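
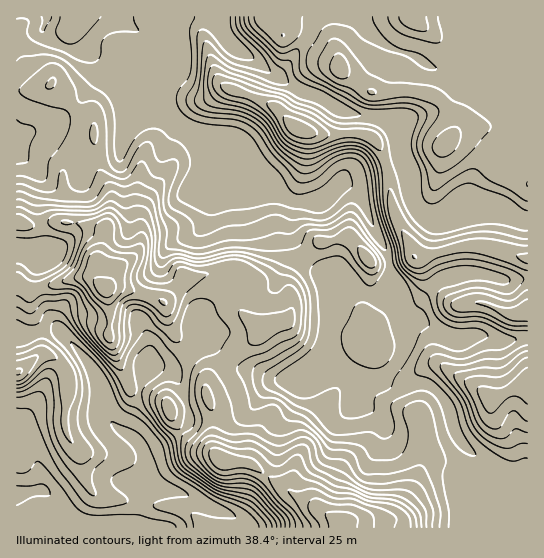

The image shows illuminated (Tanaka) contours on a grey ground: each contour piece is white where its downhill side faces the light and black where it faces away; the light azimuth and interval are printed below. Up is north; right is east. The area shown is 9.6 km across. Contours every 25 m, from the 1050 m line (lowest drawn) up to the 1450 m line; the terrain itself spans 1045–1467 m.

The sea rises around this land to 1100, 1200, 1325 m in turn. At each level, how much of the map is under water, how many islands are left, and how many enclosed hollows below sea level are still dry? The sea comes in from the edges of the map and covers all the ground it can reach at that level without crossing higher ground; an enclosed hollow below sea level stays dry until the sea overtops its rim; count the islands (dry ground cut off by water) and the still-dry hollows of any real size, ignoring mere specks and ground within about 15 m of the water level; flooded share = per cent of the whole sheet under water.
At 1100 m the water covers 11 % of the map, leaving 0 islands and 0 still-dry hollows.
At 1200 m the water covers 44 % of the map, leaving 1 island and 0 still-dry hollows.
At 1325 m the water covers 95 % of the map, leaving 1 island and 0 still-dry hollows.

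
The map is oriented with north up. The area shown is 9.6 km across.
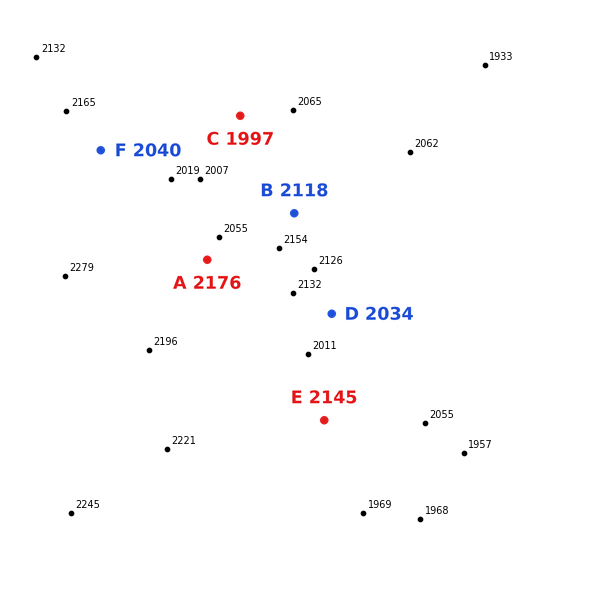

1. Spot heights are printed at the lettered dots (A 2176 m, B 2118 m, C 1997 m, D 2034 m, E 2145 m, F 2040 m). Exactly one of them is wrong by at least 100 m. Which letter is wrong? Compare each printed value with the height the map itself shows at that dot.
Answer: E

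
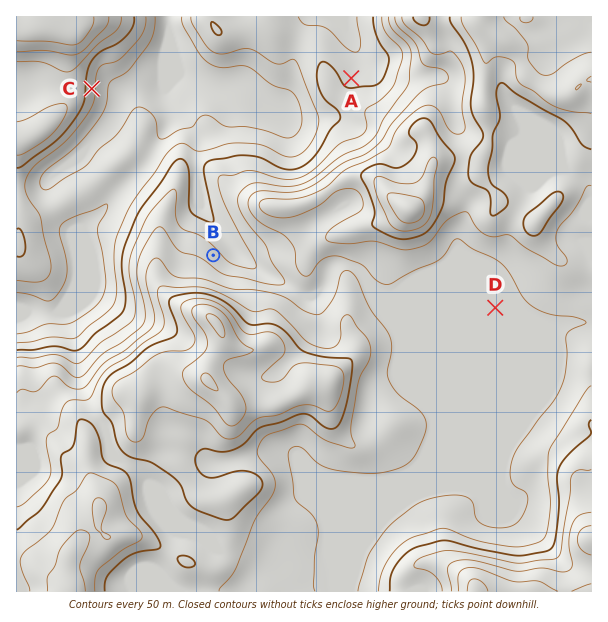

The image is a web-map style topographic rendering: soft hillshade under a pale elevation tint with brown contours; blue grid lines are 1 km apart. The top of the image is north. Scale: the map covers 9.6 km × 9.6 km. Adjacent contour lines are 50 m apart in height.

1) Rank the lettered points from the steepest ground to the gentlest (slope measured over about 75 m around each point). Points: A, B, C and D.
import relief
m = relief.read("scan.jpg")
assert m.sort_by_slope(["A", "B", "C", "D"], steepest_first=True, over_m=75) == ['C', 'B', 'A', 'D']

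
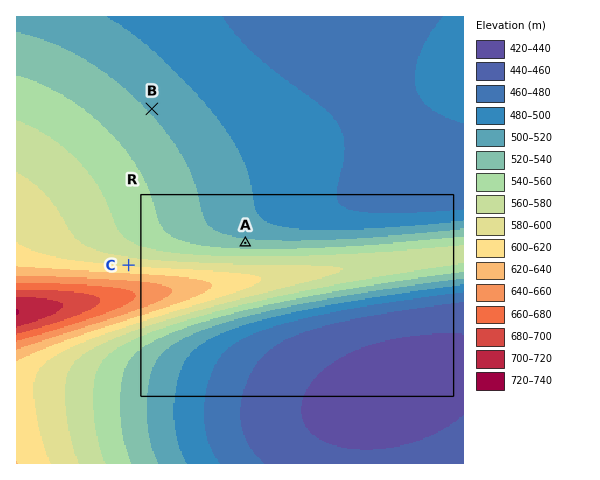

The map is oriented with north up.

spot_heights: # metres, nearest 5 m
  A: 525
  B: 520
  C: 600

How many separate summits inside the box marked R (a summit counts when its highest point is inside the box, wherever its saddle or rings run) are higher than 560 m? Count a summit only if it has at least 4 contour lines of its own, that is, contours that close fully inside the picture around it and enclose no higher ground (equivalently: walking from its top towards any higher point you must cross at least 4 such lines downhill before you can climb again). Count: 0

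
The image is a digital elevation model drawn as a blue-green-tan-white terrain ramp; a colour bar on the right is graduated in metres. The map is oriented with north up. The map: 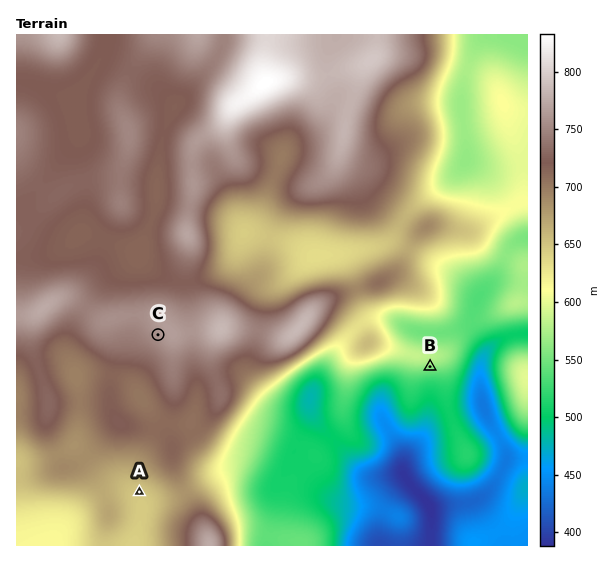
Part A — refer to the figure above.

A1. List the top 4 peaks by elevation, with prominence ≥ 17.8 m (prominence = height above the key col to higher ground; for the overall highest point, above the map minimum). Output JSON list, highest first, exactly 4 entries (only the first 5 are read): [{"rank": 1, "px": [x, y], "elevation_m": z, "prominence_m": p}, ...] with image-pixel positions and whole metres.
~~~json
[{"rank": 1, "px": [265, 83], "elevation_m": 833, "prominence_m": 445}, {"rank": 2, "px": [298, 329], "elevation_m": 785, "prominence_m": 60}, {"rank": 3, "px": [221, 329], "elevation_m": 784, "prominence_m": 38}, {"rank": 4, "px": [43, 308], "elevation_m": 775, "prominence_m": 29}]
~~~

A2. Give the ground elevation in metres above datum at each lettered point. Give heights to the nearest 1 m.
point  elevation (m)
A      650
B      561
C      760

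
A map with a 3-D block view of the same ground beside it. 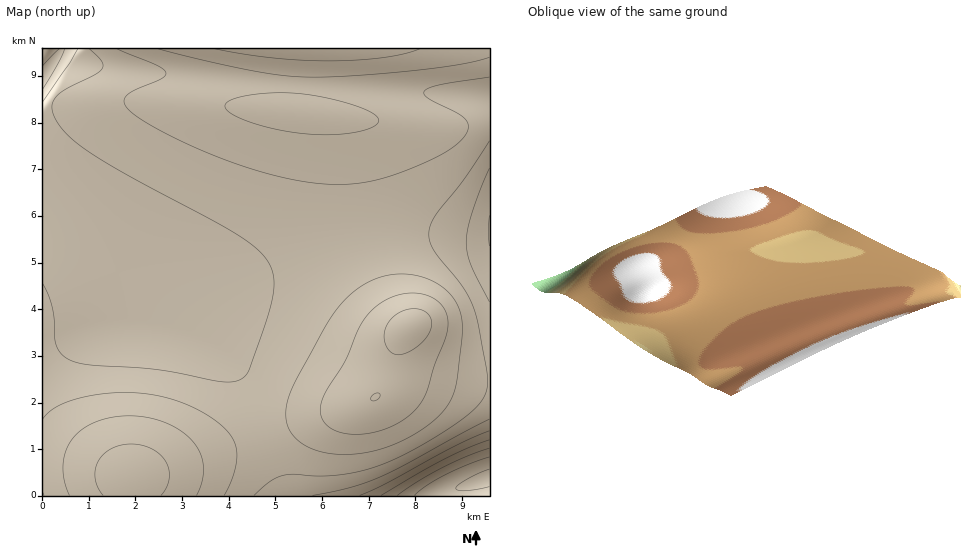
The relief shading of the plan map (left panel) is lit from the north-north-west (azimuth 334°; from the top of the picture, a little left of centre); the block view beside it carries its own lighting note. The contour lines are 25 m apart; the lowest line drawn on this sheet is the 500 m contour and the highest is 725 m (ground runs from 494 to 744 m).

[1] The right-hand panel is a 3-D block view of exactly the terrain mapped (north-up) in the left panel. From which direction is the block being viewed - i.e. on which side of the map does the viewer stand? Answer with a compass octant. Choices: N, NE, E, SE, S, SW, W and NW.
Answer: NE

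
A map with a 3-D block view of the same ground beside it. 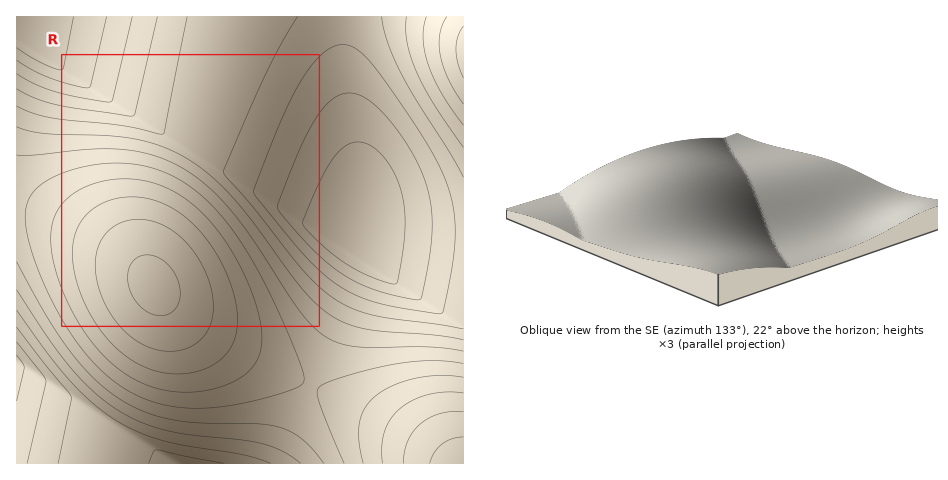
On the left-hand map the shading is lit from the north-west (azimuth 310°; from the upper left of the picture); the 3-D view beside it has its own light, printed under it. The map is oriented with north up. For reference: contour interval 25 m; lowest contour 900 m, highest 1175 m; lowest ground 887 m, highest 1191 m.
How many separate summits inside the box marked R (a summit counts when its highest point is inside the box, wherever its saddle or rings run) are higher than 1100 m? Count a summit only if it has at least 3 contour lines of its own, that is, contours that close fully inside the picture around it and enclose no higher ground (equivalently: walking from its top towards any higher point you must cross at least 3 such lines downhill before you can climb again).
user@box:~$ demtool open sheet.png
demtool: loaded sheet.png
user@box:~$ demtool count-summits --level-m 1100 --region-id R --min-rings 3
1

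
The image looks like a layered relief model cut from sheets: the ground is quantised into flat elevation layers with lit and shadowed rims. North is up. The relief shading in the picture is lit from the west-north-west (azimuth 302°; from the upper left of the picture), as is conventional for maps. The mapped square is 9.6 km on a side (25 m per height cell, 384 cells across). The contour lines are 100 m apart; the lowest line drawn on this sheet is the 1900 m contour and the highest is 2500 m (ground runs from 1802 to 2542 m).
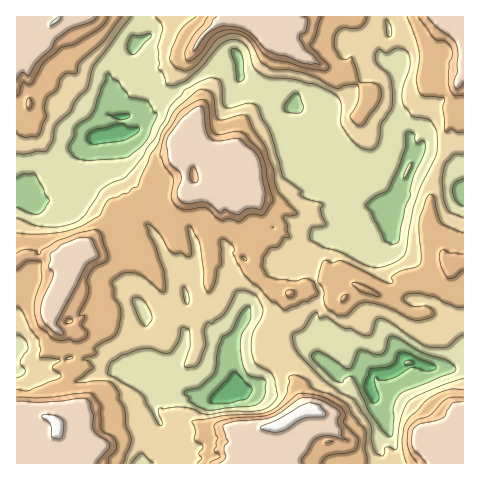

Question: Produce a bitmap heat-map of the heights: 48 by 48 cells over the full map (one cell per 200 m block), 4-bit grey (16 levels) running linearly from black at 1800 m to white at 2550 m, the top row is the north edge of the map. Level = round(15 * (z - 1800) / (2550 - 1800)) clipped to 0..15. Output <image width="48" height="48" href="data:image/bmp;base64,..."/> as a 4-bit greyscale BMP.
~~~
<image width="48" height="48" href="data:image/bmp;base64,Qk32BAAAAAAAAHYAAAAoAAAAMAAAADAAAAABAAQAAAAAAIAEAAATCwAAEwsAABAAAAAAAAAAAAAAABEREQAiIiIAMzMzAERERABVVVUAZmZmAHd3dwCIiIgAmZmZAKqqqgC7u7sAzMzMAN3d3QDu7u4A////AMzM3czLqHVnd3iqzMzMzMyqqql3eKzMzMzMzMzMqod3d3iqzMzMzMy7uqhmeLzMzMzN3czMqod3d4iqzMzMzMzMzKhVWc3czMzN7dzKqYd3d4mqzM3e7czMy6hUSMzMzM3e7dy6qXd2d4mavMze/93dypdDR6vMzM3d3My6qXdmd3ZWd3eKzv/9yXUzRoqrzMzMzMy6qHdVVVMiIjNWm97bqGQiRXiqvJmaqqqqmHZVVTMhABI1eqqYdlISNFZ5qniImZmZh1VVVVQyEBI1eah2VUEiIzRWd2d4iZh3ZVVVVVVTITRWeIdkNDIhIiIzRWd4mqmHVVVVVWZUMkV3d3ZDNDIiIiIiNWeImZiHdlVVVWdUM1Z3d2Q0VUMzIiNEVVeKqqqId3ZndWdkM1d3d1VVVVVUIkVmZWeaurqph3d3dmdlM1d3dlVVVVZVRWd3dniry7qqmHd3d2dlU0Z3d2VVVndlV3d3d3m8yqqqqHZnd3d2VDV3d3ZmeHdmeIiId4q8y6qqmHVnd3d3ZUVniHd4mYd4iZmIiJq8zKqql2Z3d2d3dVV4qpiJqpmaqIiImqqszLqqh3d4h2eIdmeaqqqKqqqqmIiaqqqrzMqqh3eJh3eId3mpmZmKqqqYiaqqqqqrzMuqqYmph3iId5qYd3eKqqh3iZqqqqqszMy6qqqod4iZiJmHd3eJmHZVZ4iqu6qrzMzKqqqoiIiZiJqYd3d3dlVVVniqqqqqvMzKqqqYmpipiaqpiIdlVVVVRXmqqpmZmru6qqmIqomqmqqpmHZVVVVTNXmpqXdmZomqqZiKqpqqqqqZmHdlVVVDNHmYh1VFVVeJqZmqqqqqu6qqmId1VVUzNGmYdjM0VVV4qqqqqrq8zMy6qHdlVVQzM2iXVTM0VVVoiZqqrMzMzMzKl3ZVVVVDM1eHUzM1VVVWeImqrMzMzMzJh2VVVVVUM0eHUzNFVVVVVnmqq8zMzMy5dVVVVVVVQ0Z3VFVVVVVVVWiqvMzMzMy5ZVVVVVVVVEV3VVVVVURERFeazMzMzMyoVVVVVVVVVERnZXdmVDIiIzWKzMzMzMyXVVVVVVZVVDRXd3h3VTIRIiNpzMzMzLqGVVVVVXd1VDRXd5mHVTIRERJIvMzKqql2VVVVVnd1VUVXiKqXZUMiIiI2nMy5mqh1VVVVV4h1VVVomqqodlUyIiI1esy4eIdVREVVWJmHVWd4qqqod1VCIzNFaKuoZmZVRERVV4qXZnd4qqqoh3VTM0VVVomYVVVVVEVVd4mYZniJqqqqh3dTNFVVZmeHVVVVVVVomImYZomqrLuqmIdURVVVd2VmVEVmd3iaqoiHVXmqrMyqqYdlVVVmiZdVVEaJmau6qod1VXmqrMzKqph1VVVXiqp1VEebvMy6mIdlVXmqrMzcqqqHVTRXiruWVFi8zMuqiId2ZnmqrNzcyqqoZUNGeay4dovMzMqqh4h2d4mqvNzNzLuqhVVWeKrLqrzMzMuqiIh3d4qszdzN7czKl1VWeIm8zMzMzMyqqph3eJrMzA=="/>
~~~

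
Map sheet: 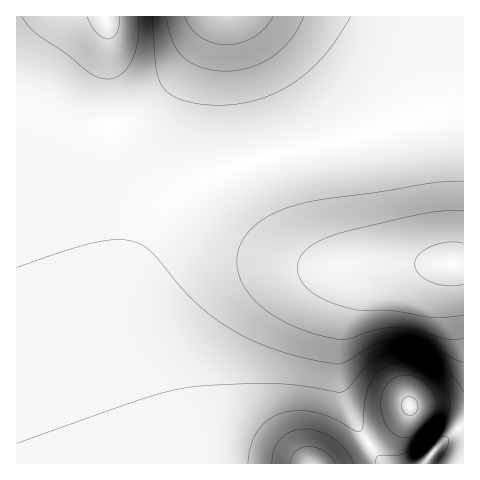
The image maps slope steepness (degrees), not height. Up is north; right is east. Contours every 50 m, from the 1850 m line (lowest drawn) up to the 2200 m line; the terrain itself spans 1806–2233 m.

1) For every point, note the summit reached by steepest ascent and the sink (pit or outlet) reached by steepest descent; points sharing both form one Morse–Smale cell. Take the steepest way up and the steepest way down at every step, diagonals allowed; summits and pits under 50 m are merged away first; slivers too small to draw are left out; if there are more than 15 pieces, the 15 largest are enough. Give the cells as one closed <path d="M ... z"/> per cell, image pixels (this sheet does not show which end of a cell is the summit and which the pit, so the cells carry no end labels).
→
<path d="M463 16l-247 0-24 43-23 32-22 21-18 10-25 6-20-1-68-23 1 360 148-1-29-82-10-49-2-24 3-24 7-27 12-25 16-22 17-16 17-11 26-12 49-15 98-22 47-15 47-9z"/><path d="M463 110l-33 5-61 19-75 16-59 16-45 20-28 24-16 22-12 25-7 27-3 29 3 27 7 32 23 72 9 20 170 0 32-19-21-38-8-26-1-37 6-32 12-29 14-14 21-5 73-1z"/><path d="M463 263l-81 3-19 8-11 14-8 24-5 23-1 39 9 33 22 37 21-15 17-17 3-6 54 5z"/><path d="M215 16l-198 0-1 87 50 19 18 5 20 1 25-6 18-10 22-21 23-32z"/><path d="M411 406l-21 23-20 15 14 20 41 0 10-15 29-24-1-13-26-5z"/><path d="M463 426l-28 23-8 11-1 4 38-1z"/><path d="M369 444l-32 19 46 1z"/>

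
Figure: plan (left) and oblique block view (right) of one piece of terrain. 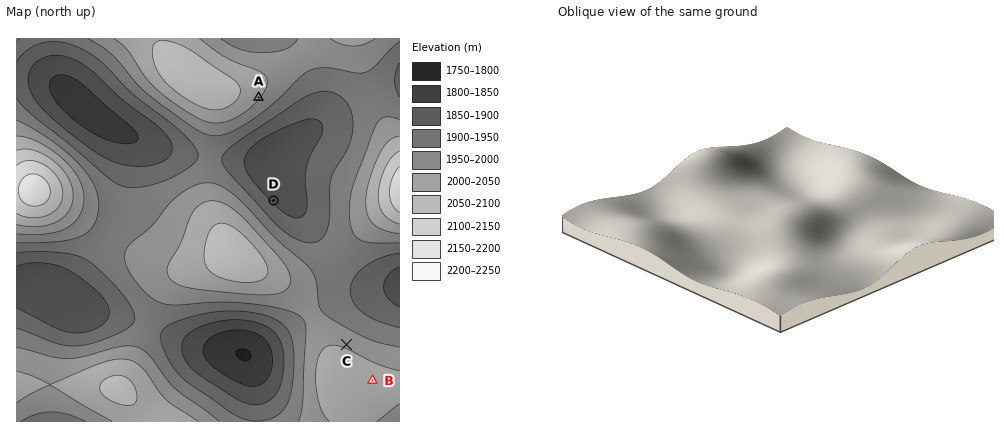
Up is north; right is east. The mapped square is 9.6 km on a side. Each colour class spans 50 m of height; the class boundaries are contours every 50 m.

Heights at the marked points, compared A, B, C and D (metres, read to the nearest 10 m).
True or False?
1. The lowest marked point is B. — False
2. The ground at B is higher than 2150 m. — False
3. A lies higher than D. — True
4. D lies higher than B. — False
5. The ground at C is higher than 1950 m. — True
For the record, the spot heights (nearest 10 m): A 2050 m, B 2080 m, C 2040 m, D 1890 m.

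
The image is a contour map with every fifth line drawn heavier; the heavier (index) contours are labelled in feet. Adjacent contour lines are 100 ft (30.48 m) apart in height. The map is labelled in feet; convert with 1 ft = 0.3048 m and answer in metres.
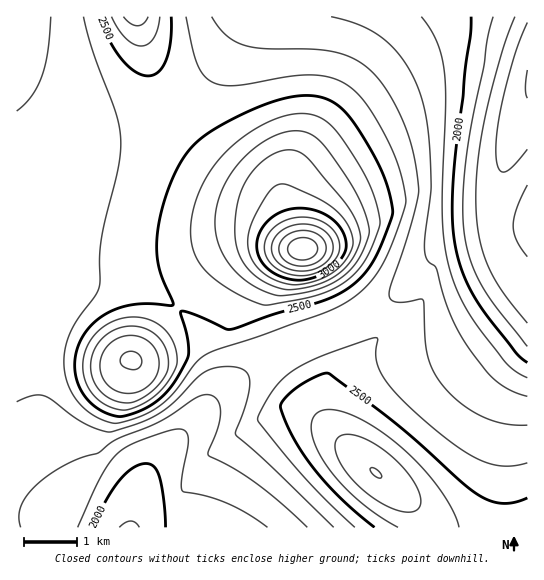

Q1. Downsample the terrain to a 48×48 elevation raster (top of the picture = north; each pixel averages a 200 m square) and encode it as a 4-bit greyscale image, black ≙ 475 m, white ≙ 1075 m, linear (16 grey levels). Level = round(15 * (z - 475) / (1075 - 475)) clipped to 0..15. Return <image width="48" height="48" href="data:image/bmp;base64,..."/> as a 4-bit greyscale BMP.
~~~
<image width="48" height="48" href="data:image/bmp;base64,Qk32BAAAAAAAAHYAAAAoAAAAMAAAADAAAAABAAQAAAAAAIAEAAATCwAAEwsAABAAAAAAAAAAAAAAABEREQAiIiIAMzMzAERERABVVVUAZmZmAHd3dwCIiIgAmZmZAKqqqgC7u7sAzMzMAN3d3QDu7u4A////AFVUREMzMzNEREREREVVVmd3iIiIiIiIiFVVREQzMzNERERERFVVZnd4iZmYiId3d1VVVEQzMzNERERERVVWZ3iJmZmYiHd3d1VVVURDMzNERERFVVVmd4iZmZmIh3d3d1VVVVRDMzNEREVVVVZneImZmZmId3d3d1VVVVVEMzNERVVVVWZneJmZmZiHd3d2Z1VVVVVERDRERVVVVmZ3iJmZmYh3d3ZmZlVVVVVURERERVVWZmd4iZmZmId3dmZmZlVVVVVVVERERFVmZnd4iZmYiHd3ZmZmZlVVVWZmZVVERFVmZ3eIiIiIh3d2ZmZmZmZVZmZ3d2VVRVVWZ3eIiIiId3ZmZmZmVWZmZneIiHZlVVVWZ3eIiIh3d2ZmZmZVVWZmZ3iZmZh2VVVWZnd4iHd3dmZmZlVVVWZmZ4maqpl2ZVVWZmd3d3d3ZmZmZVVVVGZmZ4mqqqmHZlVmZmZ3d3d3ZmZmVVVVRGZmZ4mqqqmIdmZmZmZmd3d2ZmZmVVVURGZmZ4mqqqmId2ZmZmZmZnd2ZmZlVVVEQ2ZmZ4iaqpmHd3d2ZmZmZmZmZmZlVVREM2ZmZ3iJmZiHd3d3d2ZmZmZmZmZlVVRDMmZmZneIiIh3d3d3d3dmZmZmZmZlVUQzImZmZmd3d3d3d3eIiHd3dmZmZmZlVEMyImZmZmZ3d3d3d4iIiIiId3ZmZmZlVEMyIWZmZmZ3d3d3eIiImZqpmId2ZlVVVDMiIWZmZmZnd3d3iIiJmru7uph2ZlVVRDIiEWZmZmZnd3d4iIiZq83dy6mHZlVVQzIiEmZmZmZnd3d4iImavN7u7LqHdlVVQzIhImZmZmZnd3d4iJmavN7u7cqYdmVVQyIiImZmZmZnd3d4iJmavN3u3LqYdmVUQyIiImZmZmZnd3d4iJmaq8zMy7qYh2VUQyIiImZmZmZnd3d4iJmaq7u7u6mYh2ZUQyIRImZmZmZmd3d4iJmaqru7qqmYh2ZUQyIRImZmZmZmd3d3iImaqqqqqpmId2ZUQyIREmZmZmZmd3d3iImZqqqqqZmId2ZUQyIREmZmZmZmd3d3eIiZqqqqmZiId2ZUQyIREWZmZmZmd3d3eIiJmqqpmYiHdmZUQyIREWZmZmZmZ3d3d4iImZmZmYh3dmZUQyIREWZmZmZmZ3d3d3iIiZmZmIh3dmVUQzIREWZmZmZmd3d3d3d4iImYiId3ZmVUQzIREWZmZmZmd3d3d3d3iIiIiHd2ZmVUQzIhEWZmZmZmd3d3d3d3d3iIh3d2ZlVURDIhEGZmZmZnd3d3d3d3d3d3d3dmZlVURDIhEGZmZmZnd3d3d2ZmZ3d3d3ZmZVVURDMhEGZmZmZ3d3d3dmZmZmZmZmZmVVVURDMiEGZmZmZ3d3d3dmZmZmZmZmZlVVVERDMiEVZmZmZ3iId3ZmZmZmZmZmZVVVVERDMiEVZmZmd3iIh3ZmZmZmZlVVVVVVRERDMiEVVmZmd4iIh3ZmZlVVVVVVVVVVRERDMyIVVmZmd4mZh3ZmZVVVVVVVVVVERERDMyIQ=="/>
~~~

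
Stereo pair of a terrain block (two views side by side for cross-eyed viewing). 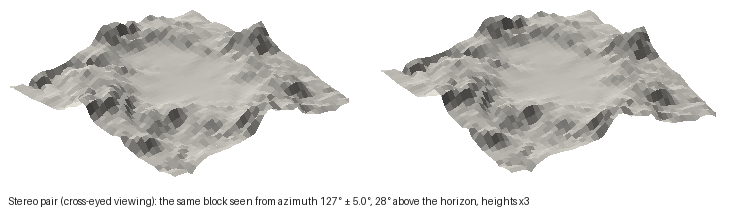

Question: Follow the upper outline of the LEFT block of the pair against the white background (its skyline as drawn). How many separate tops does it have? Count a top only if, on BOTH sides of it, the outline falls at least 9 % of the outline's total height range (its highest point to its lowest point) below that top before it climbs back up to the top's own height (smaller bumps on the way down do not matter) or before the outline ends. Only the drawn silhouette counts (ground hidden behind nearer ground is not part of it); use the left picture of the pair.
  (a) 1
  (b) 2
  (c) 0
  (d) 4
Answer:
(b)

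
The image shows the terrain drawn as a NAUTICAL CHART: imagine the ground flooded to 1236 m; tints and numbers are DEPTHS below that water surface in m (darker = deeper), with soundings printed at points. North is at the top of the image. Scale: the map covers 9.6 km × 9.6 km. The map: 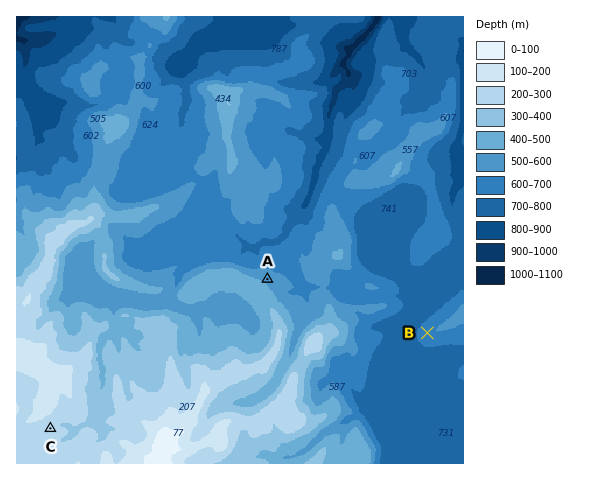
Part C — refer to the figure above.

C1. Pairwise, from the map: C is higher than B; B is lower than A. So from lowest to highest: B A C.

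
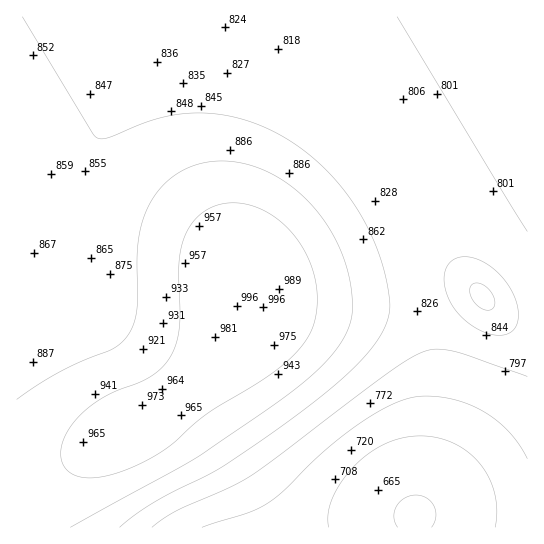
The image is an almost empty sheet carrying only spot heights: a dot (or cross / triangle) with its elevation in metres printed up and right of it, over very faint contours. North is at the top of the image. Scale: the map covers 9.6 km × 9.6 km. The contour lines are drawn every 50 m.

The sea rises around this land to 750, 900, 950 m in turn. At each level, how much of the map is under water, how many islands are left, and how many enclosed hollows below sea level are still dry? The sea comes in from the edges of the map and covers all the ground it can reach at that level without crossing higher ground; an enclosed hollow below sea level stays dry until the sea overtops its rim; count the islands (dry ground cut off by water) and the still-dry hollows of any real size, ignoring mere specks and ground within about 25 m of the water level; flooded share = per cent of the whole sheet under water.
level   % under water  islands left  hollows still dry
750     10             0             0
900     74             0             0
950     88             1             0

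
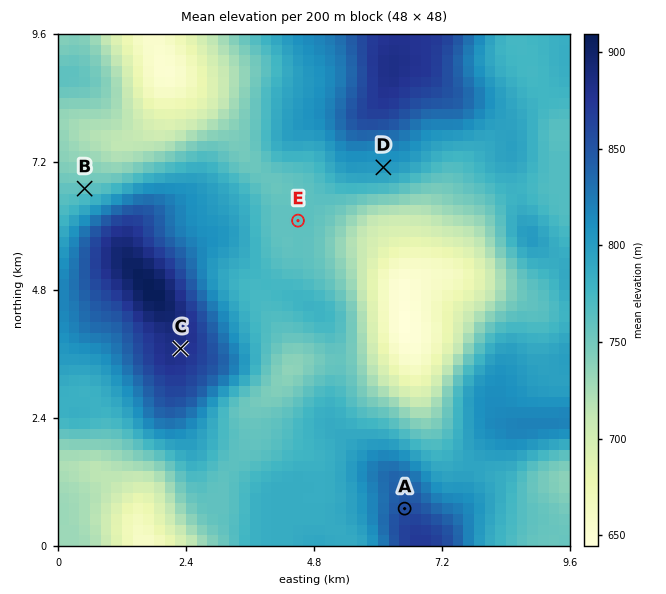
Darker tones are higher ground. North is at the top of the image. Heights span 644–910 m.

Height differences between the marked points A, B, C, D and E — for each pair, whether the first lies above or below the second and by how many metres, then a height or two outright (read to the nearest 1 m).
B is below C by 122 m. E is below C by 120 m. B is below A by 94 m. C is above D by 80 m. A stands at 854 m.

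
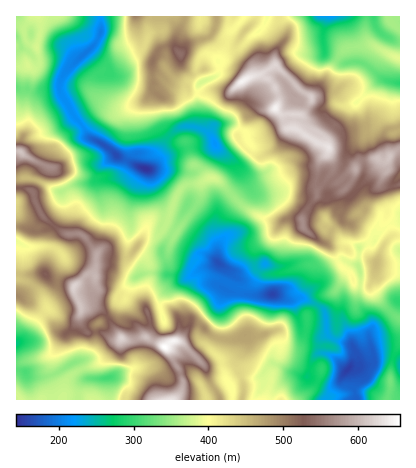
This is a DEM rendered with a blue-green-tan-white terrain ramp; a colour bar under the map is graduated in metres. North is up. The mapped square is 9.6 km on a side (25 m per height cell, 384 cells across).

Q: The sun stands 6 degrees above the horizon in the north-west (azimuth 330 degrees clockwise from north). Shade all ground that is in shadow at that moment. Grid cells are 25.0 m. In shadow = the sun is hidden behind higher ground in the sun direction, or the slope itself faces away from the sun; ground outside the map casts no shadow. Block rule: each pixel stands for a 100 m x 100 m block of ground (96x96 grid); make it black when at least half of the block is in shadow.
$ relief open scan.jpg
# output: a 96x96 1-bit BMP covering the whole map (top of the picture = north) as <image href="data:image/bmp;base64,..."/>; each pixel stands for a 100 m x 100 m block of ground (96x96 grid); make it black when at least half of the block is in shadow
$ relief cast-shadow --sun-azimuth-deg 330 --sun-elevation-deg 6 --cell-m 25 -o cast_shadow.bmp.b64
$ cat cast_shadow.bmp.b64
<image width="96" height="96" href="data:image/bmp;base64,Qk2+BAAAAAAAAD4AAAAoAAAAYAAAAGAAAAABAAEAAAAAAIAEAAATCwAAEwsAAAIAAAAAAAAA////AAAAAAAAAAAAAH/YcAB+8AAAAAAAAD/4cAA/AAAAAAGAAD/4IAAfwAAAAD/nAD/wAAMPwAAAAH//gD/wAAfPwAAAAP//wD/wOB/PwAAAAf///f/gPD/H8AAgf//////gHz/H+ABwf//////gD//D8AAB//////wAH//B8AEAf/////AAP//h+AEAP/////AAP//n+EEAP////+HAH/7/+OAAP/3/4e/gH/4APeAGP/w/wJ/AD/4Af+D+H/gAAB+AA/4w//D+B/gAAB8AAfxwf/z+A/wAEBwAABwwf/7+Af4AOAwAAAAgP/7+Af4AOAgAAAAAD/z+Af4AMAAAAAAAP/78AP3AcAAAAAAAf//8AH/gIAAAAAAH///8AA/wIAAAAAAP///AAA/4AAAAAAAP//8AQAf4AAAAAfiH//8BwAf4AAAAB/3h/P8DwYf8AAAAD//77P8DgYf8AAAAB///5H8DgA/+AP8AB///4D8AAA//nf+AB///4A8AAAf///+AAB//4AAAAAf////xAD//wAAAAAf/+f/zB///xAAAAAf/8f/zD///zAAAPwfn8f/wH////AAH/4fn+//wD///5gAf/4PD+f/wB///jw8//4AB+f/wA///n49//4AA/f/4Af/x/+f//wAATP/4AP/h/+D/gAAAZP/+APuN//CAAAAAIH//8Hk///8BAAAAAD//8Dh/Z/8DAAAAAR//+BD/B/8AAAAAAR/z4AB/H/8AA4AAAI/xAAB+P/8AP8AAAMfwAAA/P/8B/8AAAMPwAAA///9j/8AAAGHwAAA7///j/8AAAGHwAAAY///n/8AAAGHwAAAIf//D/8AAAAHwAAAMPz8H/+AAAAHgAAAAHx8//+AAAABAAAAADx///+AAQAAAAAAAjw///4AB+AAABwAHxg/+fwAH/AAAP4APxgP8G/wP/wAAf8AP4gP4A/4f/4AA/+eP4AfgA/x//8GB4//HwAOAAAD////zwP/DwAEAAAH////7gj/RwAAAAAf////6Dz/AwAAAAA/////wH7+AAAAwA//////wP78AAAAYAf/////wf7wAAAAAAAf////w/4AAAAAAAA///////4AAAAAAAA///////8AAAAAAAAgf/////8AcAAAADAAH/////8A+AAAAPAAD////+GB/AAAAfAAB////+AB/gAAA/AAA//+f/AA/+AAB+AAAAZ8P/AA/HAAD+AAAAB8H/AAGBAAP+AAAAB8D/AAGAAAP+AAAAD8B/AAAAAA/+AAAAH+AfgAAAAEv/AAAAP/AGAAAAAcH/AAAAP/gAMAAAAMD/gAAAP7AAIAAAAMB/wAAGH4AAAAAAAMB/8AAGH9gAA8AcAIA/+AAGH/wAB+APAAB/+AAAD/wAD+AAAAD//AAAB/wAD8AAAAD//AAAB/4AD8AAAAD//AAAAf4wB8AAAAD//AAgAD48A8AAAAB/+gAwAB8eAYAAAAB//gBgAA8OAYAAAAA//gDgBg4HAAAAAAAP8AHgBgZDAAAAAAAD4ADgBgZBAAAAAA="/>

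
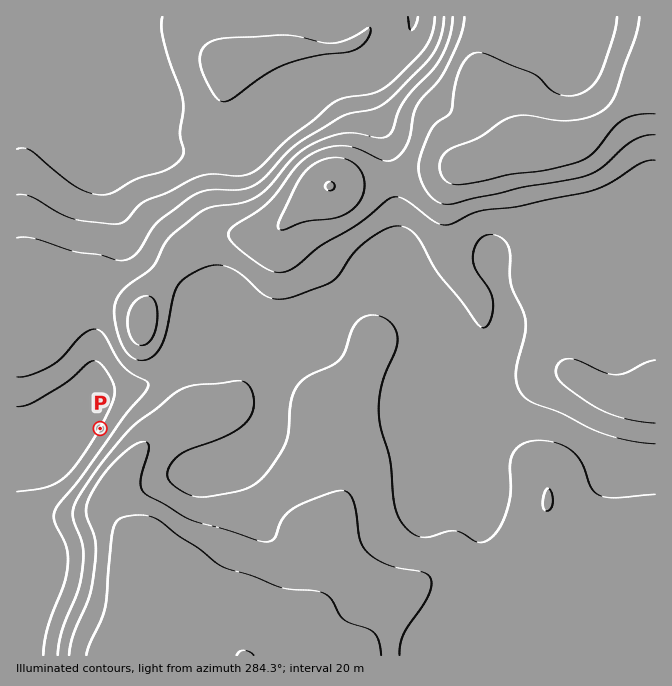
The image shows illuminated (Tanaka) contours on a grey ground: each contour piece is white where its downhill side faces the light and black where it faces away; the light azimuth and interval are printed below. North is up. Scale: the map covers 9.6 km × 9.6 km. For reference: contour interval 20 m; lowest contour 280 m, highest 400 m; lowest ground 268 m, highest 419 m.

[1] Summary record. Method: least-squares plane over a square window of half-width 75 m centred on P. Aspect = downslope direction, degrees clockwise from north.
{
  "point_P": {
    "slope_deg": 4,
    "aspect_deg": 299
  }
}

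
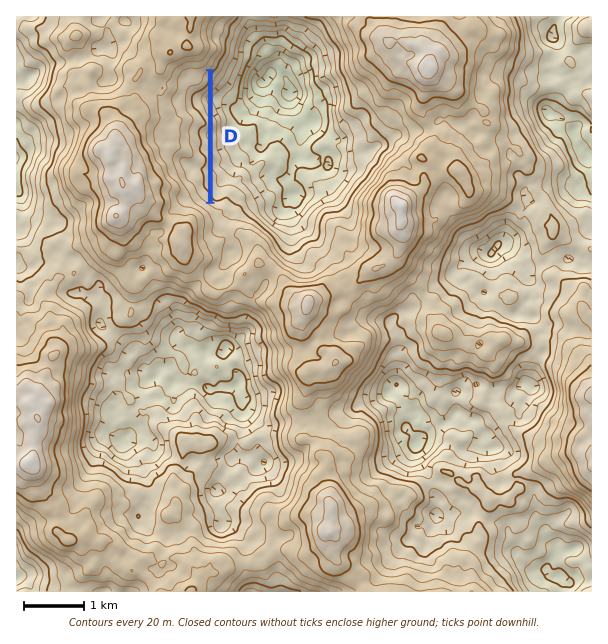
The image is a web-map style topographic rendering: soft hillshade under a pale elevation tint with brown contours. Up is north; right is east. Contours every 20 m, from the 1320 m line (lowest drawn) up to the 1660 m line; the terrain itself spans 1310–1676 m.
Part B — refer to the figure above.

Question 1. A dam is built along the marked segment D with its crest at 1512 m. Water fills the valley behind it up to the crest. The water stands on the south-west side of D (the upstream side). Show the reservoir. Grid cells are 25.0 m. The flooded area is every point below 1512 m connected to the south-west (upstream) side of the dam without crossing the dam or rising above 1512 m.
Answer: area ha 45.7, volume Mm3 6.12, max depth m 54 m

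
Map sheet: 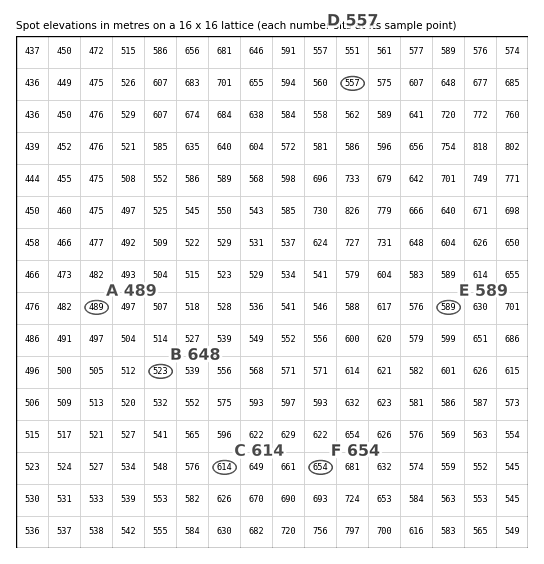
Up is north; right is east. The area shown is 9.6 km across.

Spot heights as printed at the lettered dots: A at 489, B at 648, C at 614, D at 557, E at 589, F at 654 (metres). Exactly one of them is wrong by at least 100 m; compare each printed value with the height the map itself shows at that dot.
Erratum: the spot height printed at B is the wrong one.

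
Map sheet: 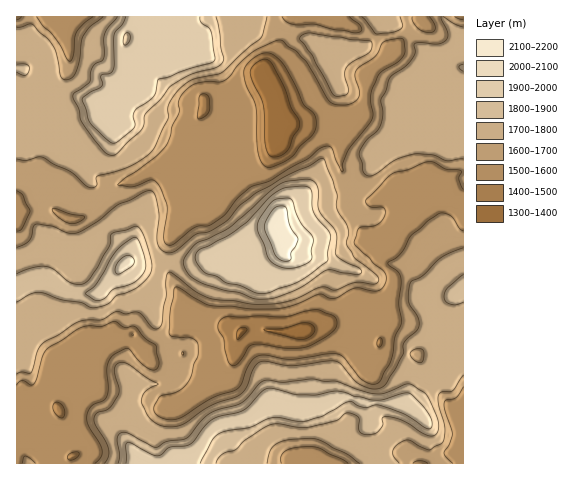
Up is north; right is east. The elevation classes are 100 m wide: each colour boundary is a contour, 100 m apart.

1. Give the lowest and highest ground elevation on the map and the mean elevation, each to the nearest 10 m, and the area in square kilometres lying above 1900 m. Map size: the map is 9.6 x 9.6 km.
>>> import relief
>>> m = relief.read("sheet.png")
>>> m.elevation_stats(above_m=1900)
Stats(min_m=1320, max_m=2120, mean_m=1690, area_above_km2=11.4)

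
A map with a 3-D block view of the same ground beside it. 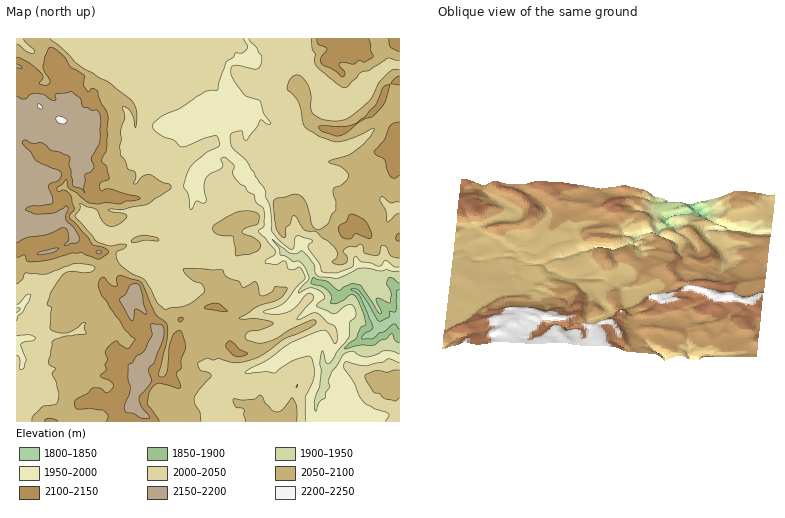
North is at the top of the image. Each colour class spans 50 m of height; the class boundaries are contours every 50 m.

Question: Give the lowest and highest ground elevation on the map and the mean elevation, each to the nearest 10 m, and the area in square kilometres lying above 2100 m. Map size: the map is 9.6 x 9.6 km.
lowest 1810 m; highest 2200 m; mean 2050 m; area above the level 17.2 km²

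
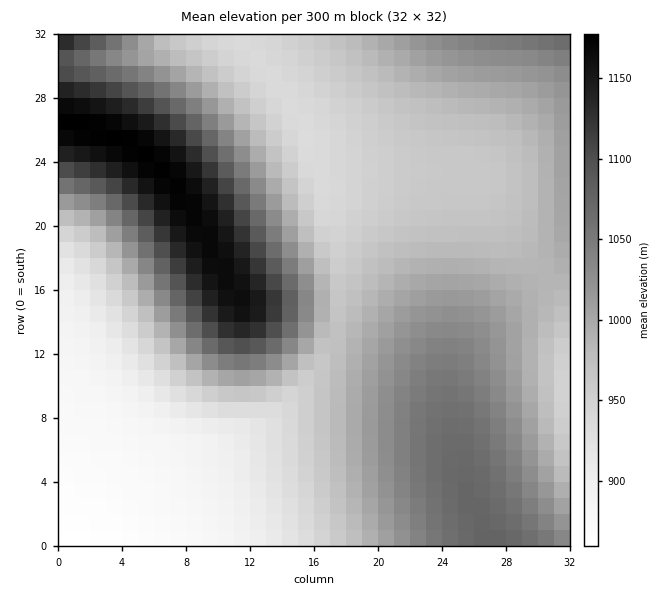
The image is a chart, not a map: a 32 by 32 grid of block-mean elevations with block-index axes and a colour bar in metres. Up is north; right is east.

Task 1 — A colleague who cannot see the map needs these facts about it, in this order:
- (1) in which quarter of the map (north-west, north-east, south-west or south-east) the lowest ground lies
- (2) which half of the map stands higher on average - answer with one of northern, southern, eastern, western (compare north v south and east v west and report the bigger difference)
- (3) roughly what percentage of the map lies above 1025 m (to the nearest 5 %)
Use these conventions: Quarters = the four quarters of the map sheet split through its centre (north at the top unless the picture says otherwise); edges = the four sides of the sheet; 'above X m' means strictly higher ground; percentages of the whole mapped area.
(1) The lowest ground is in the south-west quarter.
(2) On average the northern half of the map is the higher ground.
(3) Ground above 1025 m makes up about 30 % of the sheet.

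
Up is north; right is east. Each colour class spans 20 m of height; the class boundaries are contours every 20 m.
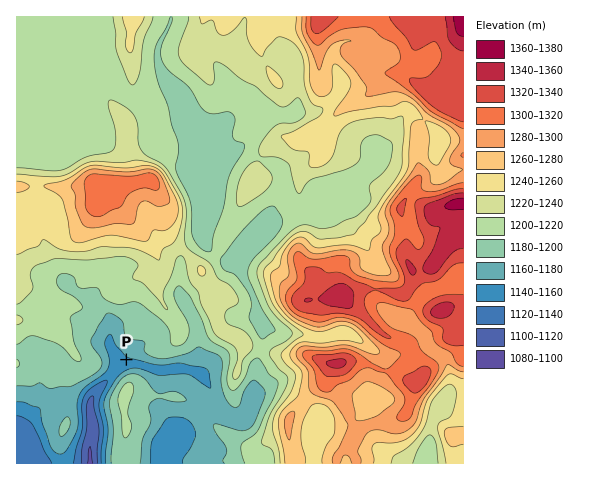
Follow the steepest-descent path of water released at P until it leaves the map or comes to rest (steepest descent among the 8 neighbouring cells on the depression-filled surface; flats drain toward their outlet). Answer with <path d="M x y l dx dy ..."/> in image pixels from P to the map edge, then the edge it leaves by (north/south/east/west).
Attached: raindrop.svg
<path d="M126 360l-4 3 0 1-30 32-2 7 0 10 2 7 0 17-2 7 0 19"/>
exit: south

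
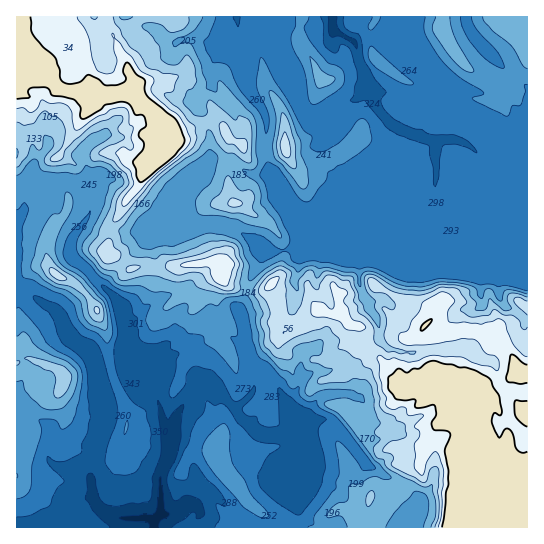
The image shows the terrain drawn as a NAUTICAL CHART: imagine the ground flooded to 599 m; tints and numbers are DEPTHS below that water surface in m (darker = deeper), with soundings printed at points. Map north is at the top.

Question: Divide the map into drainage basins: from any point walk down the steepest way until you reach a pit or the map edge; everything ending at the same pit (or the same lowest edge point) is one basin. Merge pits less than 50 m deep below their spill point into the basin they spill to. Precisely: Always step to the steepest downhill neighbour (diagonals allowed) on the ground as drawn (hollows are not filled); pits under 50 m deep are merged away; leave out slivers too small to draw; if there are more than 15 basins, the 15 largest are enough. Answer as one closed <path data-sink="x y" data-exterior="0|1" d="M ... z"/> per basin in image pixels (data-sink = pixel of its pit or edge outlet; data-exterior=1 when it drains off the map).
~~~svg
<path data-sink="154 521" data-exterior="0" d="M150 16l-134 1 0 510 511 1 1-155-12-4-3-11-19-26-3 3-8 0-12-6-10 0-26 8-10-1-4-4-4 5-4 2-20 0-4-3-23 1-6-10-10-3-8-11-12 2-12-6-11 15-24 9-3-2-4-9 1-19-6-17-9 5-31-4-10-9 3-4 0-8-7-5-55 7-17-3-15 4-13-12-10-3 2-28 12-15 6-12 12-13 5-13 21-22 4-10-4-18-12-14-18-14 0-14-22-44 2-5 20-12z"/><path data-sink="333 17" data-exterior="1" d="M527 16l-270 0-2 5 0 17 8 24 2 19 18 32 2 13 0 24-28 9-8 0-4-4-2-9-16-11-12-26-18-9-6-7-4-11-7-5 7-8 0-15-10-31-4-6-22-1-16 4-20 12-2 5 22 44 0 14 18 14 12 14 4 18-4 10-21 22-5 13-12 13-6 12-12 15-2 28 10 3 13 12 15-4 17 3 55-7 7 5 0 8-3 4 10 9 31 4 9-5 6 17-1 19 4 9 3 2 24-9 11-15 12 6 12-2 8 11 8 1 8 12 23-1 4 3 20 0 4-2 4-5 4 4 10 1 26-8 10 0 12 6 8 0 3-3 19 26 3 11 6 3 5 0z"/><path data-sink="237 17" data-exterior="1" d="M255 16l-82 1 4 6 10 31 0 15-7 8 7 5 4 11 6 7 18 9 12 26 16 11 2 9 4 4 8 0 28-9-1-33-19-36-2-19-8-24z"/>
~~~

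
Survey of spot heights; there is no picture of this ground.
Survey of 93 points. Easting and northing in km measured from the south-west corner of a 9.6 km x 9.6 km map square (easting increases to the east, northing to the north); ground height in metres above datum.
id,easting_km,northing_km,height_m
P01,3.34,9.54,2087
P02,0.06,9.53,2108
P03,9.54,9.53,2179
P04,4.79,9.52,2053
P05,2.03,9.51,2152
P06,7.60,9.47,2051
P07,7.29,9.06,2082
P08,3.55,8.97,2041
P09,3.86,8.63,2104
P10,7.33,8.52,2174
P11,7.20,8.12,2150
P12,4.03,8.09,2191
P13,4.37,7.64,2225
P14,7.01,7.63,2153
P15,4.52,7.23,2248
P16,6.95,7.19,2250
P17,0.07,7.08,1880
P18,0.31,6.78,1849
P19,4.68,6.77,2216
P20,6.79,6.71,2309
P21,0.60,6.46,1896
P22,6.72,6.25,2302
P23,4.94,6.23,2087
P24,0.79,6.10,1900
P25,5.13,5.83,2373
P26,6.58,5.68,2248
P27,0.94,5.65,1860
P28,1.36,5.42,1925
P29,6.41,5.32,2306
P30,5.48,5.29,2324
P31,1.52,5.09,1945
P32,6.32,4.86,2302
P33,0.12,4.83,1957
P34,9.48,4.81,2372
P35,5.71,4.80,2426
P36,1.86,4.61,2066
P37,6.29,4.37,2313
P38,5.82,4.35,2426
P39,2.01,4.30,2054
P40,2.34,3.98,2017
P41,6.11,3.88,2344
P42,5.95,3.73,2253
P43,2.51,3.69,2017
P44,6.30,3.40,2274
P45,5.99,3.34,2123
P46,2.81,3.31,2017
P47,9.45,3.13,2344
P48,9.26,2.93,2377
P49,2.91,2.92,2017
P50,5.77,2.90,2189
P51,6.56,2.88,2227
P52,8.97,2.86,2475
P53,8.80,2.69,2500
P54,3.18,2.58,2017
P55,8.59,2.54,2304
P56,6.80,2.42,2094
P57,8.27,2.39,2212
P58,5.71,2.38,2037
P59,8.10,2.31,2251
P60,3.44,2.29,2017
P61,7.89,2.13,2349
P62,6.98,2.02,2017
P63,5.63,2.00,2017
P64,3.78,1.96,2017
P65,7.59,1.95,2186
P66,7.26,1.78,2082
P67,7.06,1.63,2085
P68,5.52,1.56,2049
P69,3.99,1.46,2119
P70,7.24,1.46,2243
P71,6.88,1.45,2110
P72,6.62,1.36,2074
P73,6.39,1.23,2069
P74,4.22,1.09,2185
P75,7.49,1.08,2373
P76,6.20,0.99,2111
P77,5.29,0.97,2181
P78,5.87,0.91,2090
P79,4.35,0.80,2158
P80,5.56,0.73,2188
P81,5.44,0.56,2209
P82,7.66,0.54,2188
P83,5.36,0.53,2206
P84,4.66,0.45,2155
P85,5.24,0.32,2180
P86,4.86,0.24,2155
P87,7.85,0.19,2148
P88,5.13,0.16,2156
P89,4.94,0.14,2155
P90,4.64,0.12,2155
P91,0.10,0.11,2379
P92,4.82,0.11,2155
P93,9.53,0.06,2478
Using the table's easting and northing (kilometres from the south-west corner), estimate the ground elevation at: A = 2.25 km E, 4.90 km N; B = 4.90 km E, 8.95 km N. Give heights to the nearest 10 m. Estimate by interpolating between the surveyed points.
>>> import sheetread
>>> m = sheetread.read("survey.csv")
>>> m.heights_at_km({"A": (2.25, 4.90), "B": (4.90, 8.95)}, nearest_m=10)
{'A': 2160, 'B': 2050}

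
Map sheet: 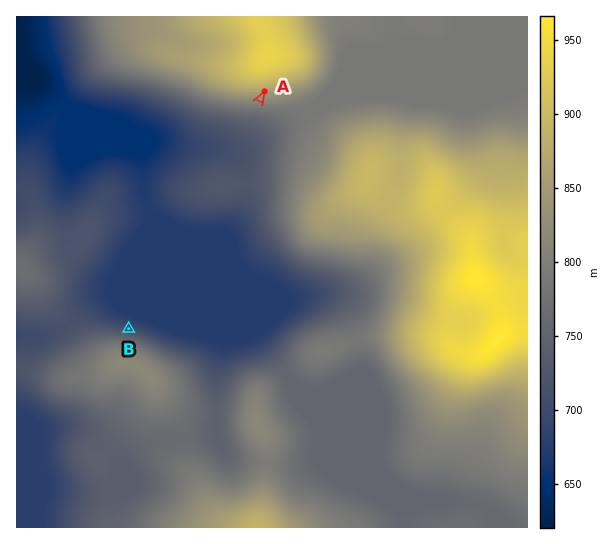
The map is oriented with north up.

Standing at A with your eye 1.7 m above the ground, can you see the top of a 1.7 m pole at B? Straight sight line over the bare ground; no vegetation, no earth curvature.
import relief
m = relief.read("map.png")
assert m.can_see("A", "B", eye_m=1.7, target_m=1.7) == True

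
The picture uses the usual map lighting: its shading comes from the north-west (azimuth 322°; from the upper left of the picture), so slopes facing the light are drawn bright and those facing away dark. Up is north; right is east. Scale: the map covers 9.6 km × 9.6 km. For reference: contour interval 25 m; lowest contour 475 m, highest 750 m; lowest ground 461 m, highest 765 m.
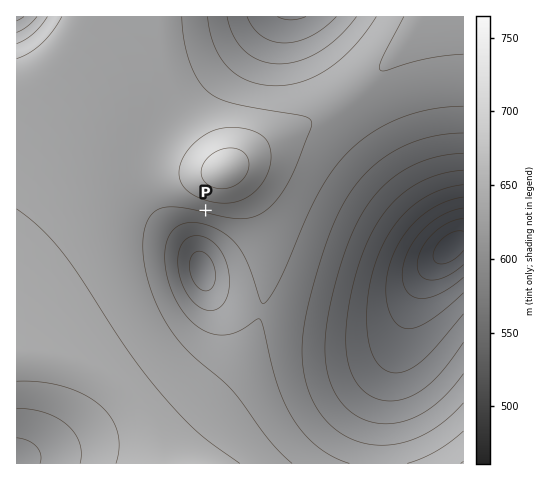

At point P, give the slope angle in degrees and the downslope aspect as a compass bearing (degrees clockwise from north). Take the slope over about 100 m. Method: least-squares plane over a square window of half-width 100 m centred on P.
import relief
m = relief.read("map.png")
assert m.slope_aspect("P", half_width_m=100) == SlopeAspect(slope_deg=6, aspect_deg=194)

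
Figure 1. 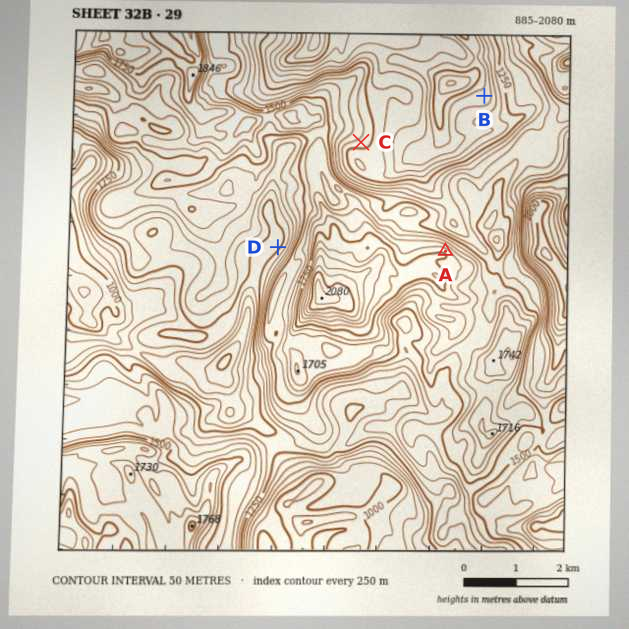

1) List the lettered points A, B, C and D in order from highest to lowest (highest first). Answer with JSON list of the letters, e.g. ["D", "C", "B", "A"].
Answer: ["A", "C", "D", "B"]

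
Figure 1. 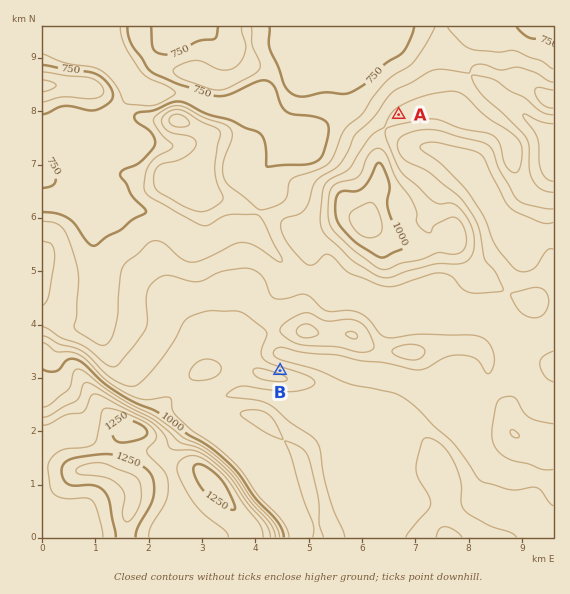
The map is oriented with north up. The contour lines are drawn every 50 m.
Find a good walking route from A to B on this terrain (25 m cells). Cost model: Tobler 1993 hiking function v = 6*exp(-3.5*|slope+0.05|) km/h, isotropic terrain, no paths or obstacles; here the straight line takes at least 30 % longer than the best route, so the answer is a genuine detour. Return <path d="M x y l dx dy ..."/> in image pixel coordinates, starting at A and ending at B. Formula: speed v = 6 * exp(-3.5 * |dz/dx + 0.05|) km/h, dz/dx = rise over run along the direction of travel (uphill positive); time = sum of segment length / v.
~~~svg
<path d="M399 115l-16 16-6 2-21 22-4 8-7 6-18 10-4 4-4 8 0 18-2 3 0 44-5 11-3 2-18 38-8 8-18 34 0 6 3 5 8 8 4 3"/>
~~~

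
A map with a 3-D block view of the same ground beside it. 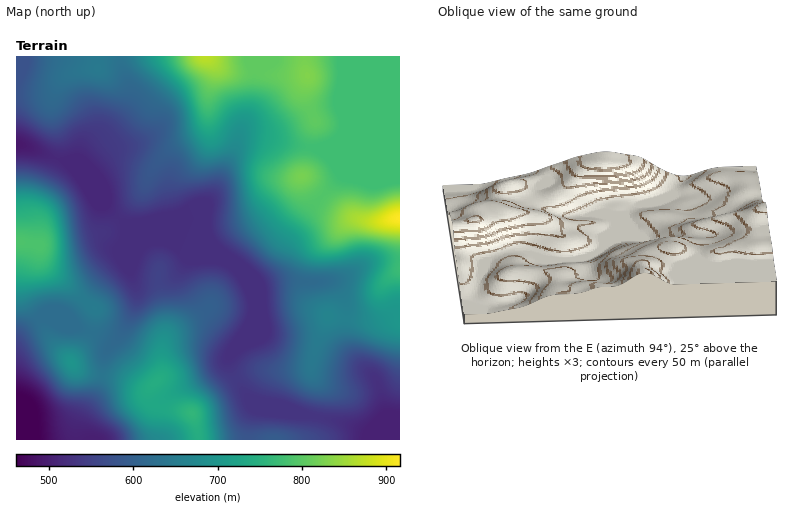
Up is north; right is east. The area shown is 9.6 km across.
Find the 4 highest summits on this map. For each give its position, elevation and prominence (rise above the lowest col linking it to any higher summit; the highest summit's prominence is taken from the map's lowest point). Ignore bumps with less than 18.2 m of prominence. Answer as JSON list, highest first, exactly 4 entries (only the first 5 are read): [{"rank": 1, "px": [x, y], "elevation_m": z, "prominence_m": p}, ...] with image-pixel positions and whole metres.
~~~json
[{"rank": 1, "px": [308, 76], "elevation_m": 830, "prominence_m": 25}, {"rank": 2, "px": [302, 176], "elevation_m": 823, "prominence_m": 30}, {"rank": 3, "px": [192, 414], "elevation_m": 761, "prominence_m": 131}, {"rank": 4, "px": [72, 362], "elevation_m": 696, "prominence_m": 58}]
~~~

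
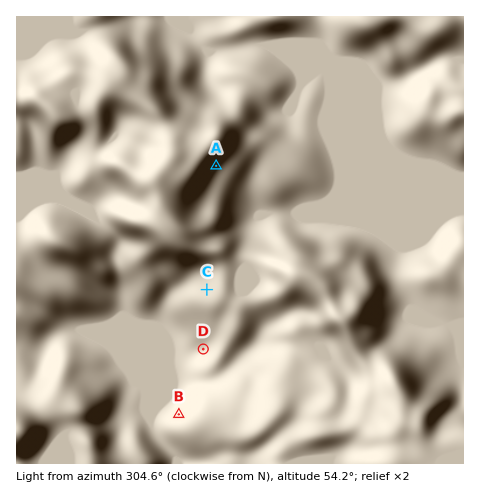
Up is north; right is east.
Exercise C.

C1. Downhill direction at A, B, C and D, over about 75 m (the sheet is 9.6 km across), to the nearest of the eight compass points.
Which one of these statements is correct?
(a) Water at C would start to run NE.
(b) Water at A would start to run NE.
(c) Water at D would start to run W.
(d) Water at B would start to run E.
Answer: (c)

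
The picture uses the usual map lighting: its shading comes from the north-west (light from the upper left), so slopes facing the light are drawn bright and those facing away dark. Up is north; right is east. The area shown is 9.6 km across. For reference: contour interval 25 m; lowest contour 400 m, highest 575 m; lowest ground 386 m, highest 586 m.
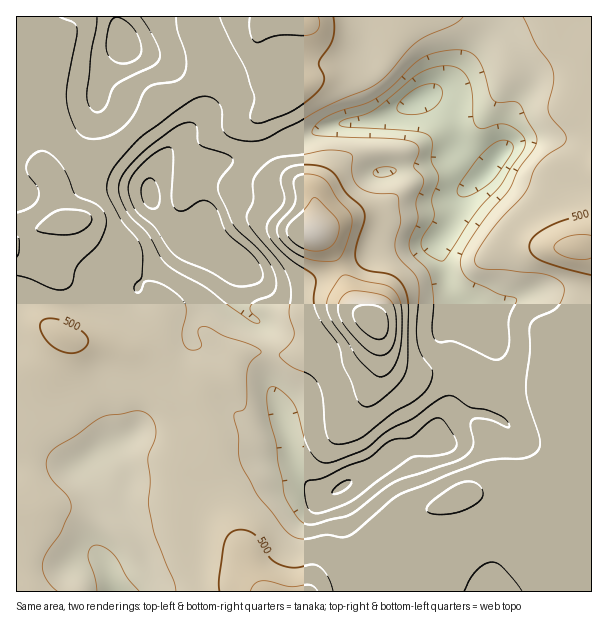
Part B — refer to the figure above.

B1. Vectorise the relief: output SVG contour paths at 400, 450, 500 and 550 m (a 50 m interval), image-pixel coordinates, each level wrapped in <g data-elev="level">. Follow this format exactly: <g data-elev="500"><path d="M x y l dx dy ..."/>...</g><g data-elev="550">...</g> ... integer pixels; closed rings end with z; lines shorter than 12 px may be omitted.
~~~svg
<g data-elev="400"><path d="M333 494l0-3 7-8 7-3 4 1 0 4-5 4-7 4z"/><path d="M153 209l-7-4-5-10 1-10 7-7 3 0 3 3 4 11 0 12-3 4z"/><path d="M462 197l-4-3 0-8 22-30 11-10 7-5 8-1 5 3 2 4-1 6-18 26-18 14-8 3z"/><path d="M407 114l-8-2-2-4 2-6 10-9 10-6 9-3 7 0 6 3 1 5 0 6-8 10-12 5z"/></g><g data-elev="450"><path d="M97 591l-2-13-7-23 3-7 5-3 9 3 8 6 14 24 12 13"/><path d="M306 524l-4-2-6-6-12-22-6-32-2-19-9-36 0-14 3-6 5 0 4 2 14 13 4 9 7 26 5 12 8 10 7 4 11-2 30-12 22-18 26-12 24-18 10-5 8 1 16 11 15 2 12 4 6 4 5 5 0 3-2 1-18-7-15-1-3 2-1 4 3 15 0 6-3 6-7 6-10 4-57 19-48 34-33 9z"/><path d="M492 359l-37-17-17 0-5-6-1-9 2-27-4-22-4-10-14-14-3-8 1-7 8-20-2-19 8-18-2-6-8-9 5-15-2-7-6-4-9-1-81-4-7-1-2-3 5-9 10-7 14-5 25-8 14-7 13-10 20-21 9-7 10-4 14-3 18-1 11 6 8 12 9 31 6 3 15-1 6 3 18 34-2 9-16 21-10 21-30 38-14 21-4 10 1 12 8 10 28 14 18 5-7 21 0 21-2 10-6 7-4 2z"/><path d="M255 323l-25-17-24-19-29-15-11-8-6-7-13-24-19-20-8-15-1-7 0-8 8-15 22-21 24-18 9-5 7-2 5 1 3 5 1 12 2 5 27 9 6 5-2 6-12 17-1 6 1 6 15 31 31 32 8 12 3 10 0 8-3 6-4 3-14 5-5 5 1 6 9 9-2 2z"/><path d="M380 177l-7-3 1-3 3-3 12-1 7 3-1 3-5 3z"/><path d="M140 17l18 28 2 9-1 6-6 6-37 18-4 6-6 17-4 4-4 1-5-1-3-3-2-6-1-7 4-42 5-24 1-12"/></g><g data-elev="500"><path d="M333 591l-5-15-8-9-8-3-19 4-14-4-10-7-9-17-5-5-7-4-8-1-9 3-6 9-6 36 0 13"/><path d="M430 513l19 1 18-5 14-9 2-5-1-6-5-5-6-2-7 0-8 3-27 19-2 6z"/><path d="M366 407l9-3 14-11 11-10 6-11 2-12 1-49-3-18-4-9-7-7-8-3-21-4-5-3-4-4-2-6 1-8 8-27 1-9-4-7-16-14-10-18-8-5-9-3-13-1-12 1-8 4-4 6 0 6 3 13 0 6-3 6-13 15-1 5 0 6 6 9 11 12 30 22 2 6-2 18 2 12 6 11 16 22 5 20 8 16 6 19 5 5z"/><path d="M67 353l10-1 7-4 4-6-2-7-10-8-14-7-12-2-8 3-2 3 0 5 6 10 8 9z"/><path d="M17 275l13 4 24 10 8 1 6-2 4-5 3-13 3-6 22-22 5-12 1-8-1-7-3-6-7-6-19-8-15-30-8-9-9-5-5 0-6 4-5 6-2 6 2 7 10 15 0 11-8 7-13 6"/><path d="M591 213l-27 7-18 8-13 9-4 9 3 8 8 6 23 8 28 7"/><path d="M220 17l9 22 18 33 7 26-4 16 0 5 4 3 4 1 35-12 18-13 10-11 3-9-5-15 14-24 1-10-1-12"/></g><g data-elev="550"><path d="M374 354l6 2 6-2 4-4 3-5 3-19-2-20-5-7-8-4-22-4-11 1-6 5-3 6-1 6 2 8 5 9 11 13 10 10z"/><path d="M311 251l10 0 9-4 6-7 3-10 0-6-3-6-21-20-3 1-7 10-15 13-3 8 1 6 5 6 9 6z"/></g>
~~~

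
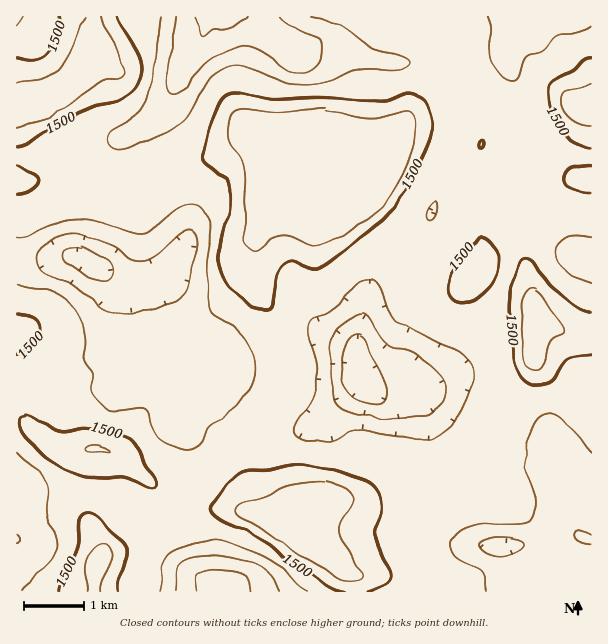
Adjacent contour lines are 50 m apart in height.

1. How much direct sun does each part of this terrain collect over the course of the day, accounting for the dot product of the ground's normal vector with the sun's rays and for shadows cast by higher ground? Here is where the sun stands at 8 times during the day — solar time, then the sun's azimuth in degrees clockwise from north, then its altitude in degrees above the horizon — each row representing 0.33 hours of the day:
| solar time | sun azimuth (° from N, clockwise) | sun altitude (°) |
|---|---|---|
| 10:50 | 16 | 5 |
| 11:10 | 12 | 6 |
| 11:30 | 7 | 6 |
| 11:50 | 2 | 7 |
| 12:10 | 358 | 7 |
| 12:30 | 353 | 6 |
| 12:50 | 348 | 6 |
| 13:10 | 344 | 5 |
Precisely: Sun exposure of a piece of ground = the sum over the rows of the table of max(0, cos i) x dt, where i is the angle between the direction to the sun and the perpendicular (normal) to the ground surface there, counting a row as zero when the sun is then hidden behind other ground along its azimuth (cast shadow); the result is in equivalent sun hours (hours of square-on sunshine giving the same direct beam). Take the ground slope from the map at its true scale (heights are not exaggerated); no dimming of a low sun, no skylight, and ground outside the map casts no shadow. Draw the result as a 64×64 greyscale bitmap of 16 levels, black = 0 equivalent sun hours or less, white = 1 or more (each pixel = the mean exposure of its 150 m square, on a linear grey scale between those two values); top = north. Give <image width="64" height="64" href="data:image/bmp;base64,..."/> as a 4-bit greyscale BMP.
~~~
<image width="64" height="64" href="data:image/bmp;base64,Qk12CAAAAAAAAHYAAAAoAAAAQAAAAEAAAAABAAQAAAAAAAAIAAATCwAAEwsAABAAAAAAAAAAAAAAABEREQAiIiIAMzMzAERERABVVVUAZmZmAHd3dwCIiIgAmZmZAKqqqgC7u7sAzMzMAN3d3QDu7u4A////AGZmVEREREREMyAAAAAAAAAAAAAAAAI0VVREVVVURERFZ3h2QyIiM0RDAAAAAAAAAAAAESMzNFVVVVVVVVRDM0VniIdkMhEkRDEAAAAAAAAAAAJGdmVURVVVZ3dmZVVVVnd3eIdkIjRUIAAAAAAAAAAAAkZ2VUM0RVeaqYd3ZmZnd2ZmeIdmVUQgAAAAAAAAAAAkZ2VVVURFV4ZCI2ZmZndVRERGeap2VCEAAAAAAAAAEkaHZVZmZUQzEAAAA0VWZjIiMzR5qoZUMhAAAAAAABI0VlVEVWZURCEAAAAAJERDIiI0RXiHZUREIRAAAAASNEVUIiM0RURDMhAAAAAjMyIzM0V4iGVDNEVEMhERNFVVVUMREjNEREMyIiIiIiRUM0RERXiXUyISNWZlVnmpiHdlQzIjRURERDMzNERERVVERERDMzIQAAAlZ3d4mrupiHZVVVVmVURERDM0VVVUMzQzMyEAAAAAAjRWd3d4iZmImZmZmHZVREVUQzNFVUMjNCEQAAAAAAFGZVVWZ3ZnmZmrzMy5dVRERFVERERVQzRDEAAAAAAAA2dlVVVnd2eKu7zcuphlREREVVVURFVVVTIAAAAAABE1ZmVVVWZ3d4mrqqmHZlRERERVVVVERVZUMQAAEzMiRWZmZmZVVnd3d4iIdlVVVERVVVVVVUREVUMhABNoh3ibqXd4h2VVZmZmZ4h2VVVVZmZlVVVVREMyIRERSKu7zdy4d4mGVVVVVVRWeIh2Z4iYh3ZVVUREMyEAETabqqvMuYZVZmZmVVRERDNGd4mrzLuql2VUREQyEAESeamHiYh3ZlQzV3d2VEREMiNHre7suqqYZVREQyEAEjSZh2ZmZVZmZDNFZ3ZlRERDIke93Kh4iIh1VERDIAEjV3ZVVVVVVmZlVDNEVmZUREQzR5mXZVZmZ2ZVREIQASRnVEREREVWVVVVMiNGdlRERERWdlQzREQ0VVREQgAAJFUzNDREREVURVQyI0ZmVEREREVVQyMzIRI0REQxAAAiIhIzM0RVRFVEMzM0VVVEREREREMiIiEAASNERDEAARAAASNERVZVVVQyNEVUMzRERFVUMhERAAABEjREMhEiEAAAI0REVmVEQzIzRUMiNERFVlMhERAAAAESNERDM0IAAAATRERVVUMzMzMzMhIzNEVVQQAREAAAEiM0RENEMgAAMiI0RVVEVUREQzMhEiIjRVMQAAAQAAEjMzREM0QyIzN2RERVVVZnd2VUMhERIiNEMgAAABESIzMiIzMzRERWd6mGVVVneImZmHVDIRERJEQyEAAAEjMzMhESIzNEVniaqodVZ4iZmZmZl1QiEAAkRDMhABEjREQyEAEjRFVnmqqHdmeaqYh3eIiHZCEAATQzMiIRESNERDIQARJGd3mqmHeJmrupdlVmZ2ZTIRESQyIREREBI0RFVCEBEkaJmqh3eKzcuXVDIjRWZUMhM0QyEQAAAREkREVWVDIjRnmph2ZniqhSEAEQETRVUyI0RCEQAAAAEjNERVd3ZDNWeJd3dmZSEAAAAAAAE0VUMiIzIQAAAAABI0RFVnh2REV4dmZmMgAAAAAAAAARNVVDIiIhAAAAAAATNEVVeHdlVohlRVQAAAAAAAAAAAETVVVDMhAAAAAAAAI0REVndmZmh1QyERAAAAAAAAEQAAE1ZlRCEAAAAAAAATNERFZlVmZ2VDERMhAAAAARIyEQABRnZUIQASIQAAAAI0RURURFVVVEMyIiIiEREjM0MxAAE1ZUMhESMzMgAAASNFVEREREREMzIhEiIiIzNEQzMhATVlQzIiM0REMQAAIzRERFVERDMzIhERIiIjMzMzMyIiNFVERDRERERDIAASNERFVUMzMzIREREiIiIiIiIiIiIiNEVVRERERUQyABIzREVUMiNEMQAUQzMzMzMiIiIiERETRVVEREREREMQASNEREQzNERDI0ZmVVVVZmVVRDIhABJERERERERERCEBI0RERFVVVVVmZVVVZmZ3d3dmVEIREjM0REREREREMhASNDM0VVVURWZiERNFVWZ3d3dmZTIiIzRERERERERDERIzMzNVVURDMiAAABI0RWZ3d2ZmVDIjRFVERERFVVQyESNEREZVRDIQAAAAABIiNFZ3ZmZVMzNFVVVVVWZ2ZUMiM0VVVVREMgAAAAAAAAACNWd2ZmZURWZ3ZmZ4iZmHVERERWZVVEQgAAAAAAAAAAEjV3dmZ2Z4mZmZmaqqqql1VVVWZlVUQxAAAiEAAAAAABNWiGZniavMzMzMy7u7uph2ZmZmVVRDERI2VEIQAAAAAkaIdmebzdzN3u7cu7u7updmZWZVVUM0Z2h3ZUIRAAABNXiHeJu7qrzd3LqpmZq7l1VVVVVVRFiZmZmHVDIhEBI0aJiImYiIrNy6iHd3eJl1REVVVlRFirqZqpdUMiIzMzNGiph3d4rN3KmHdmZ3dlRERFVmVFaaqYmqmGQyI0ZUMzV6u5iJq7uYh3dmZlVURERERWZlVniHiIiIdUM0Z3UyNGi8y7q6hTNERERDMzM0RERFZlZmZmeIdmd3VEV4dUM0VorMuqhBABIiIiIjM0REREREVWZVaJdmVnd2Z4hlQzRFZ4mZdBAAAAAAI0RERERERDNEVmd4hlVFZ3d4h2VDNERVZ4dCEAAAAAASNEMzM0RERERWeIh2VURVZmZmVEM0RVVWZTIQAAAAAAASIzM0RFVVVUVnd2"/>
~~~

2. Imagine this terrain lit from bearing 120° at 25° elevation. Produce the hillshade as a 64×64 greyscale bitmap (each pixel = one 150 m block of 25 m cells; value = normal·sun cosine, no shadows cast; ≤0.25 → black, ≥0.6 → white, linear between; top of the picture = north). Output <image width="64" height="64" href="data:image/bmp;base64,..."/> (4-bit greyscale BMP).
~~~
<image width="64" height="64" href="data:image/bmp;base64,Qk12CAAAAAAAAHYAAAAoAAAAQAAAAEAAAAABAAQAAAAAAAAIAAATCwAAEwsAABAAAAAAAAAAAAAAABEREQAiIiIAMzMzAERERABVVVUAZmZmAHd3dwCIiIgAmZmZAKqqqgC7u7sAzMzMAN3d3QDu7u4A////AEQzRDR87KmaztuYd3ZlRFZ4eJvMy6mHeIiJmXZ4mYhlRDIzI3ztuZrO65iId2VEVmZnmsy7qod4iIiZdmeIiHZUMiECa/7Kmt/9uqmYdlRWZ3iJqqmqmId3d4h2VniHd1UyIAA53tuZzv7LqqmHZWd4iZqqmZqZiIh3dlVVZ3d2ZUMyABasy4is3dypmYdlZ4iaqqmYiZmImZh3ZVVnd3dmVEMhJYqph4q7u6mIdmZniKu6mZiIiImsy6mHd3eId3ZURDNHiIh2eJqqqYdmZ3iJrLqZmYiIiKvMu7qqmIiIdlVUNGiZh2ZmeZmYd2d3d4msy6qqmIiIiaqqqru5mIhmVVQ0aJmIdmVnh2VWZmd3iavMu7uph3eImYiJq7qId2VFZURniIh4dlVlQzM0RVZ4mru7u6mHd3iZh4iauod3ZUVmZniIh4mXZVQzMzI0RVeJmau6mId2Z4mYeIq7l3dlVWd4mZmHiql2VDNFQyNERWd3iamIh3ZmeZmIiqqYiGZWeImqqpiJqXdlNFZkMjRERWZnmIh3dmZ4mYiZqYiIZmZ3iaqqqpmYd3VEVWZDNERFZmeIiHd3ZmeJmZmZh3hmZneJmZq7qYh3dlVVZmVEVWZmd3iId3dmZ3iJmph2Z1VWdmeIiauph3ZmZVVmdmVWZnd3d3d3d3ZneImqqXVWVVZlRGZ3iZmHZVZmZmd3dmZmZ3d3d3dmd3d3iKu5dVVVZ2QzRVZ4mYZUVmd3d3iIdlRWZmZVZlVnd3eIm7l1VVV3ZDRFVmeap1NFZnd3iJqYZERVVERENFZ3d4iauXZVZndlVmZmZ5q5ZDRVZ3eImrqGVERDNEMiNnd3eImpdlRmd3Znd3dmibqGRERWd3iJvLl1VENFVCElZ3d4iZh2ZXd3d3eIh2Z4mphmVUVnd4msy5dlRFZlMRRnd3eJmId2eIiHeIiHd3iIiHd2RFd3iKztuXZVZ3ZTI1Z3d4mqqYeIiIiIiZh3iZh3iIdTRneIrO7JdlZ3dlREVnZlac3KmJmIiIiJmHeJmHeJmGRGd4ic/8l1Voh2ZlVmdkNJ3uupuqmIiIiId3iId4iYZEZ3iJzv2WVXiHZ3dmd2MCjO7LrMuYiJmId3eIiIiZhlVneIm+7JZFeYd3d3d3UgF83Lu93bmImpdmd4iImZl2VneIms3tpkR5h3eIh3dSAXu7qqvNyYiamGZmd3iJmXZneJmave63M2iIiIiIh1EBeqmZmJu6mZqXZVVWZ4iYdmeJmZq878hEZ4iIiImHUgFpmYh2eamJmodlRERFZ3d3d4qpmave2VRnd3d4mahSAmmYh2VniIiZhlVEQzNFZ3Z4m7mImb3JVWd3d3eauWIBeZiHdmZ3iIiHZVVUMyNFZmi8yoiJq8plZ3dmVpu6cwFpqYd2ZmeId3ZmZmVDIjRVaL3KiJmaunZnd2Q0i8uVEWmph3d2Vnh3ZWeIdlMhI1VXvcqImqmph3d3ZCJZu6YjaaiHeJh2d3dlV5qYYxASVle8yoirupmHd3d1ICabp0R6qId5q6mIiHVXm7qFEAFXd6y6iazbqYd3h3YxFHqoVYqph3q8y6mIdmebzKYgADd4q7mJrO7KiHeIdlIjaKhmiZmYi87typiId5vMyUAAFXirqYms7+2ph4h3ZDNYmHeImqmave7cqIiIms3KYQAEZ5qoiJvf/9uYiHdlRGiYd4iJmZmavMupiIiJvNuEEAJWiZmHib3//rmId2ZEaZmIh3iIiZmaqpiIiIiby5YxAUV4mYh4is///JiHZkRpqpiHeIiJmZmZmIiIiImql1MANWeIiHd4m+//uYdlRGmqmId3iIqqqYmYiIiIiZmYZBAkVniIh3eJv//qmGVUaJqph3d4iqqpiZmIiIiZmZh1ISRGd4iId3ic//yYdlVomqmHZniImZmIiIiIiImZmYZCNEV3eIh3d4rv/qh2VWeJqYZVZ4iIiIiHd2Z3eIiIh1REVnd4iId3ic//yXZVZ3iZhkNWeId3d3dmZVZmd3dmZVVWd4iIh3d4rv/qhlV4eJmGVFZ5mYd3d3dlVVVlVVVmVWZ3d4iHd3ic//yXVXmImIdVZ3q6mIiIiHZVVVVDNFZmZnd3d3d3d4rf/adVeZiIdlVni8zLmIiZh2ZVVUMiRWZmZnd3d3Zmeb7tqGVpqYh2VWicze3LmZmZh2VEQxEkVmZlZmZ2ZlVXrNyYdViZiHZEaJu97+3LqqqpdkRDEBNVVUREVmZVQzWL25d2Z5mHdTNYmZrN7u3Lu7qXQzMgEkREMiI0VVRDI1m7h3ZniIdkEkeHeJrN3czd3LhSEiEjREQyIiNEVUMiN6mHd2eId1IBRWVWZ5q7u87+2mIBIjRVVUMiI0RVVDM2iHd3d3d2UgE0REVWeJqqvf/8hAATRWZmVDIjRVZmVFZ3d3d3h3ZSASM0QzRXipms//6mEAJGZ3d1MhJFVmZmZnd3iHiHZlQiIjVDIjWJqZve/shAADVneIZCI0Vmd3d3d3eIiIdVZUMzNlQhE2iqq83u2nMAE1Z4h1QzRWd3h3d3d4iJl1VmVTM1VTEBR5qqu97cljISRniIdlRWd3iIiIh3eJqoZWVVVEVVQxE2mqqqzeyoZTNGd3iIdlZ3iIiIiIh4iqh3dlVVVVRUISabqpm97Kh2ZVZmZ4mYd4mYiHeIiIiJmHeGZVREREVCJqupma3tuHd2VlVWiZiJqrqYh4iYiImYd4d2VE"/>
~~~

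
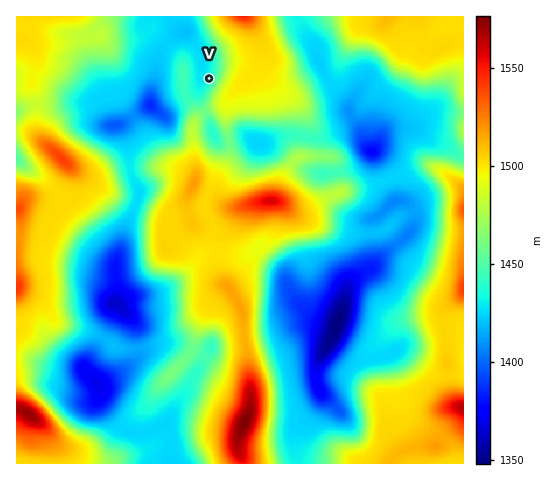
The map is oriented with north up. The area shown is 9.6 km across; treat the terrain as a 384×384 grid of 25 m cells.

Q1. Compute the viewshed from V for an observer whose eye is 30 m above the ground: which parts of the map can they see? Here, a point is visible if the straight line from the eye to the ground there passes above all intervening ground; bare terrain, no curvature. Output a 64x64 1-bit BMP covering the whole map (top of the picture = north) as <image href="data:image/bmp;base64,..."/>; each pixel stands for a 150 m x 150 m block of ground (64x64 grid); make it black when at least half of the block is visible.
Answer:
<image width="64" height="64" href="data:image/bmp;base64,Qk0+AgAAAAAAAD4AAAAoAAAAQAAAAEAAAAABAAEAAAAAAAACAAATCwAAEwsAAAIAAAAAAAAA////AAAAAAAAAAAAAAAAAAAAAAAAAAAAAAAAAAAAAAAAAAAAAAAAAAAAAAAAAAAAAAAAAAAAAAAAAAAAAAAAAGAAAAAAAAAAwAAAAAAAAACAAAAAAAAAAIAAAAAAAAAAAAAAAAAAAAAAAAAAAAAAAAAAAAAAAAAAAAAAAAAAAAAAAAAAAAAAAAAAAAAAAAAAAAAAAAAAAAAAAAAAAAAAAAAAAAAAAAAAAAAAAAAAAAAEAAAAAAAAAAQAAAAAAAAALgAAAAAAAAB+AAAAAAAAAN4AAAAAAAAAzgAAAAAAAAAAAAAAAAAAAAAAAAAAAAAAAAAAAAAAAAAAAAAAAAAAAAAAAAAAAAAAAAAAAAAAAAAAAAAAAAAAAAAAAAAAAAAAAAAAAAAAAAAAAAAAAAAAAAAAAAQAAAAAAAYABAAAAAAADwAAAAAAAAAPAAAAAAAAAH8AeAAAAAAA/wB4AAAAAAH/v/AAAAAAA//+8AAAAAAH//xgAAAAAA///GAAAAAAH//4YAAAAAAf/HBgAAAAAB/8wOAAAAAAH/+A4AAAAAAf/4DwAAAAAB//wPgAAAAAP//A/AAAAAA//8H+AAAAAB//wf4AAAAAH//g/gAAAAAf/+D/AAAAAB//4P8AAAAAH//5/wAAAAAf////AAAAAB8P//+AAAAAH8f//8AAAAAP////gAAAAA=="/>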